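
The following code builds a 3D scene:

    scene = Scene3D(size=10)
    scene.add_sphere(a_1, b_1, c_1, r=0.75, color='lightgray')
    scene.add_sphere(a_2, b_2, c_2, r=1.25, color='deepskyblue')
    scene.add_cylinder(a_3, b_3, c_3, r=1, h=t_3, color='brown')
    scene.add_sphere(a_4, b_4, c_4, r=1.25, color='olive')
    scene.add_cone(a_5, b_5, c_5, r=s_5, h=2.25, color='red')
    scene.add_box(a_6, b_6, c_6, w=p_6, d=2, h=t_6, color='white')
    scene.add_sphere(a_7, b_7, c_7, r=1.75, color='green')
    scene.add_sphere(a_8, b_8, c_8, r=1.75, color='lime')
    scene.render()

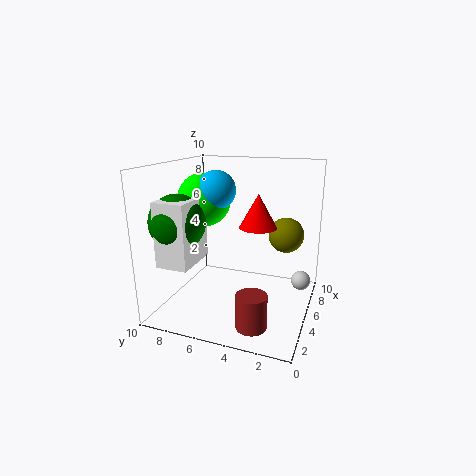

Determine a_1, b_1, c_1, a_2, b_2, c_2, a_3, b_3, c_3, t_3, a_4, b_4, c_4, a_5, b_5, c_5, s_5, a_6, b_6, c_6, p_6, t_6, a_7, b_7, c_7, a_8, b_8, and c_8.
a_1 = 8.5, b_1 = 1, c_1 = 0.75, a_2 = 3.75, b_2 = 6, c_2 = 8.5, a_3 = 2, b_3 = 3, c_3 = 0.25, t_3 = 2.25, a_4 = 6.75, b_4 = 2, c_4 = 5, a_5 = 4.75, b_5 = 3.5, c_5 = 6, s_5 = 1.25, a_6 = 0.25, b_6 = 6.5, c_6 = 4.25, p_6 = 3, t_6 = 4, a_7 = 1.75, b_7 = 7.75, c_7 = 6.75, a_8 = 4, b_8 = 7, c_8 = 7.75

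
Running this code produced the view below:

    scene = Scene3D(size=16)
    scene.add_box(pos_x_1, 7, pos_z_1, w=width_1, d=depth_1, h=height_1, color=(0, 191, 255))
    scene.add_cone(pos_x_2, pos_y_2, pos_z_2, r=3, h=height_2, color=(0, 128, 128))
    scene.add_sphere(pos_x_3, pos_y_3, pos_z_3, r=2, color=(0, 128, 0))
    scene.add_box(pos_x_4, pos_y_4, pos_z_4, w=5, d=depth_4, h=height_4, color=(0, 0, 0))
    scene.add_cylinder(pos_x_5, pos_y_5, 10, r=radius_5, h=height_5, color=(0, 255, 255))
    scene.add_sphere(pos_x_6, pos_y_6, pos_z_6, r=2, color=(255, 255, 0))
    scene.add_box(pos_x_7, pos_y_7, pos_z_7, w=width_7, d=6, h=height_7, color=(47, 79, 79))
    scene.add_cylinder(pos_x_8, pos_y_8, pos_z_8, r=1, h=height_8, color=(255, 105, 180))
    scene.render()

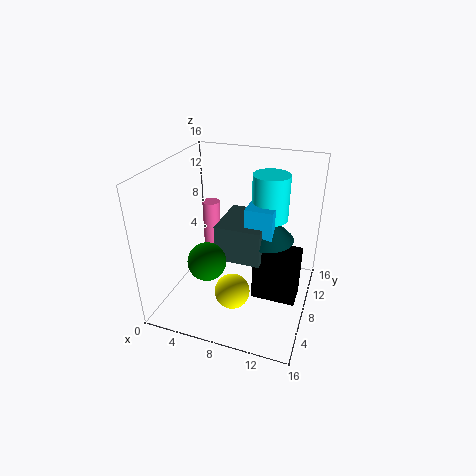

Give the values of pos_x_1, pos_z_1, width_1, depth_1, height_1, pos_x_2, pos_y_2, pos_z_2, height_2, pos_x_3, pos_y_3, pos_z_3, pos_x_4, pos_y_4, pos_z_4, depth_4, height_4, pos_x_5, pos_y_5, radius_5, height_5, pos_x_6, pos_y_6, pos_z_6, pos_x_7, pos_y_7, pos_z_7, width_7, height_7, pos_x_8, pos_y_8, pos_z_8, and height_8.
pos_x_1 = 9; pos_z_1 = 8; width_1 = 3; depth_1 = 5; height_1 = 4; pos_x_2 = 11; pos_y_2 = 9; pos_z_2 = 8; height_2 = 3; pos_x_3 = 6; pos_y_3 = 4; pos_z_3 = 7; pos_x_4 = 10; pos_y_4 = 7; pos_z_4 = 1; depth_4 = 3; height_4 = 6; pos_x_5 = 11; pos_y_5 = 10; radius_5 = 2; height_5 = 5; pos_x_6 = 8; pos_y_6 = 6; pos_z_6 = 2; pos_x_7 = 6; pos_y_7 = 6; pos_z_7 = 6; width_7 = 5; height_7 = 4; pos_x_8 = 4; pos_y_8 = 10; pos_z_8 = 4; height_8 = 7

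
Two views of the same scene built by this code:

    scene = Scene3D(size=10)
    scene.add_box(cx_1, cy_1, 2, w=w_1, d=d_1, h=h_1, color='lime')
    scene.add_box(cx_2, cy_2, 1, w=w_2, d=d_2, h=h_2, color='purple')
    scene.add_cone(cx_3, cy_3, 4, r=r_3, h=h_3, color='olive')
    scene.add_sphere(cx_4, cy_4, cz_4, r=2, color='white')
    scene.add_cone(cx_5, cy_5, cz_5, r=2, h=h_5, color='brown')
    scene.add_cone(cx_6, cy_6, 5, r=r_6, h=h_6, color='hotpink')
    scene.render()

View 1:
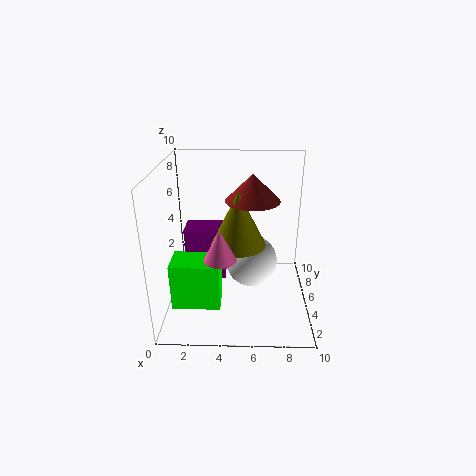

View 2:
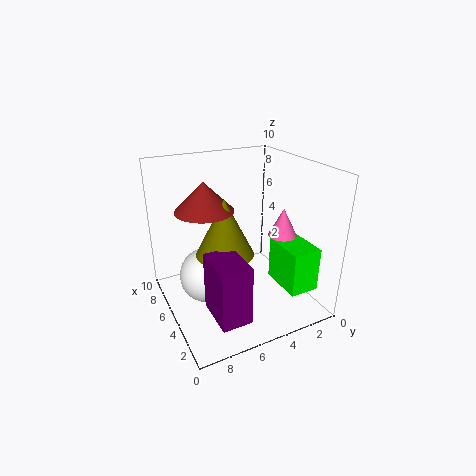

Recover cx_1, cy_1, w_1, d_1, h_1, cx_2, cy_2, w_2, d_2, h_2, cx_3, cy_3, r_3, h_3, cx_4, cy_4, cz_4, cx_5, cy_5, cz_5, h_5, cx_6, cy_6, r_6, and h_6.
cx_1 = 1; cy_1 = 1; w_1 = 3; d_1 = 2; h_1 = 3; cx_2 = 1; cy_2 = 6; w_2 = 3; d_2 = 2; h_2 = 4; cx_3 = 5; cy_3 = 6; r_3 = 2; h_3 = 4; cx_4 = 6; cy_4 = 7; cz_4 = 2; cx_5 = 6; cy_5 = 7; cz_5 = 7; h_5 = 2; cx_6 = 4; cy_6 = 2; r_6 = 1; h_6 = 2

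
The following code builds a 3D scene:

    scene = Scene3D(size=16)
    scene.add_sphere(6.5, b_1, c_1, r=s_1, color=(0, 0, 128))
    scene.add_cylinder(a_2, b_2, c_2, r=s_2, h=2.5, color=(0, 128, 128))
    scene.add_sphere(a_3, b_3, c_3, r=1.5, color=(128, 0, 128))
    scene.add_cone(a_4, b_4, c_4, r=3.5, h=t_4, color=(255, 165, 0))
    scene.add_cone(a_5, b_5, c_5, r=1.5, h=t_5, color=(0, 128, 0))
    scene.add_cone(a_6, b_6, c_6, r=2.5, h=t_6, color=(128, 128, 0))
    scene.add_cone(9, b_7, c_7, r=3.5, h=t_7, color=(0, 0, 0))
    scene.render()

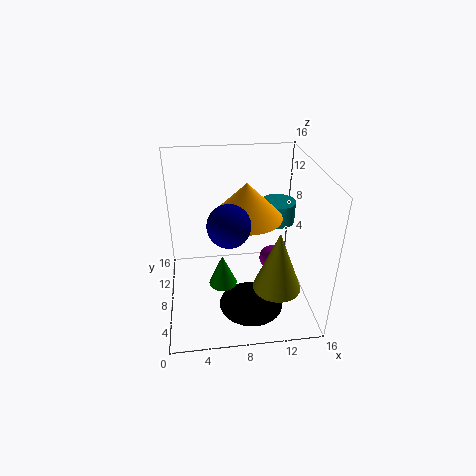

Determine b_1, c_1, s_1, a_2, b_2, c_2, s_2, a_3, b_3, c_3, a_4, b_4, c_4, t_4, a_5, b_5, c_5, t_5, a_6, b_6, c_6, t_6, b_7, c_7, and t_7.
b_1 = 3; c_1 = 12.5; s_1 = 2; a_2 = 13; b_2 = 10.5; c_2 = 8.5; s_2 = 2; a_3 = 12.5; b_3 = 10; c_3 = 3.5; a_4 = 8.5; b_4 = 5.5; c_4 = 12; t_4 = 3.5; a_5 = 6; b_5 = 5.5; c_5 = 4; t_5 = 3.5; a_6 = 11.5; b_6 = 3.5; c_6 = 4.5; t_6 = 6.5; b_7 = 4.5; c_7 = 1.5; t_7 = 3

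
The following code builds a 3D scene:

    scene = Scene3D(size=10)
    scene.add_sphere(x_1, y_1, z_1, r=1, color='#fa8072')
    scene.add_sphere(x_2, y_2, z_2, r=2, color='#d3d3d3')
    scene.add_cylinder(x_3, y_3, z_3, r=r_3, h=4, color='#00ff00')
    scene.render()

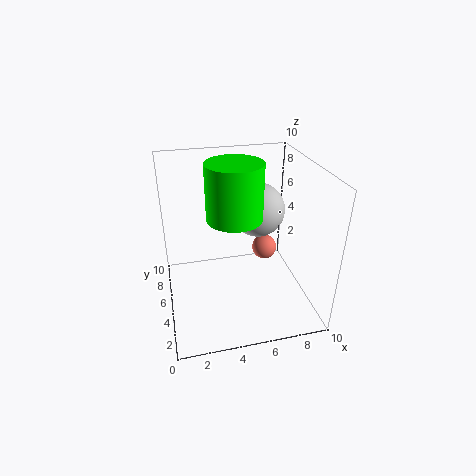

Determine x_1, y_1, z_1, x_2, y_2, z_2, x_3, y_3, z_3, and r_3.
x_1 = 8
y_1 = 8
z_1 = 2
x_2 = 7
y_2 = 7
z_2 = 6
x_3 = 5
y_3 = 6
z_3 = 6
r_3 = 2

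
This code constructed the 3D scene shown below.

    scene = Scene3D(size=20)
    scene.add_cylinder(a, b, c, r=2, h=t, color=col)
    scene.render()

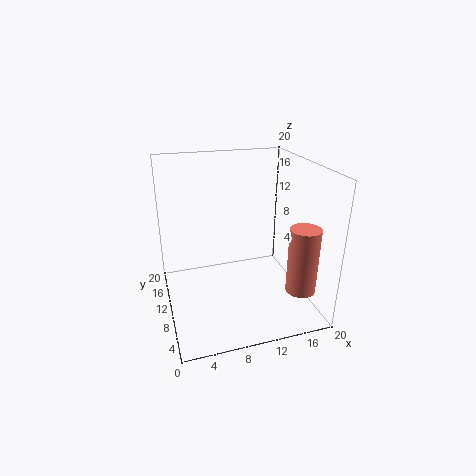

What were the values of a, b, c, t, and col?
a = 17, b = 4, c = 4, t = 9, col = 'salmon'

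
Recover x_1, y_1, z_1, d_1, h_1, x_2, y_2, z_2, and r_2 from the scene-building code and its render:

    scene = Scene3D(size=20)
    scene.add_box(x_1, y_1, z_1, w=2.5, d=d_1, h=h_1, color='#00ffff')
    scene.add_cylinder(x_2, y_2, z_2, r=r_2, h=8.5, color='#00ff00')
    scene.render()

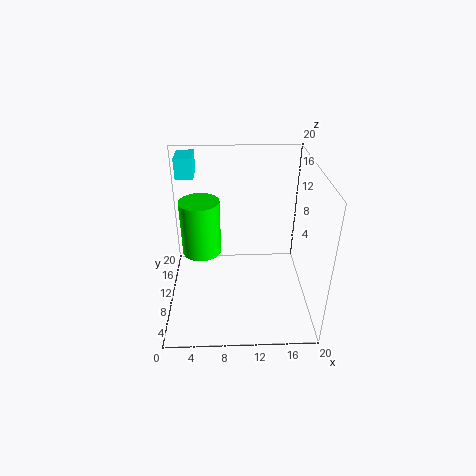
x_1 = 1.5, y_1 = 14, z_1 = 17, d_1 = 4, h_1 = 3, x_2 = 4.5, y_2 = 14.5, z_2 = 5, r_2 = 3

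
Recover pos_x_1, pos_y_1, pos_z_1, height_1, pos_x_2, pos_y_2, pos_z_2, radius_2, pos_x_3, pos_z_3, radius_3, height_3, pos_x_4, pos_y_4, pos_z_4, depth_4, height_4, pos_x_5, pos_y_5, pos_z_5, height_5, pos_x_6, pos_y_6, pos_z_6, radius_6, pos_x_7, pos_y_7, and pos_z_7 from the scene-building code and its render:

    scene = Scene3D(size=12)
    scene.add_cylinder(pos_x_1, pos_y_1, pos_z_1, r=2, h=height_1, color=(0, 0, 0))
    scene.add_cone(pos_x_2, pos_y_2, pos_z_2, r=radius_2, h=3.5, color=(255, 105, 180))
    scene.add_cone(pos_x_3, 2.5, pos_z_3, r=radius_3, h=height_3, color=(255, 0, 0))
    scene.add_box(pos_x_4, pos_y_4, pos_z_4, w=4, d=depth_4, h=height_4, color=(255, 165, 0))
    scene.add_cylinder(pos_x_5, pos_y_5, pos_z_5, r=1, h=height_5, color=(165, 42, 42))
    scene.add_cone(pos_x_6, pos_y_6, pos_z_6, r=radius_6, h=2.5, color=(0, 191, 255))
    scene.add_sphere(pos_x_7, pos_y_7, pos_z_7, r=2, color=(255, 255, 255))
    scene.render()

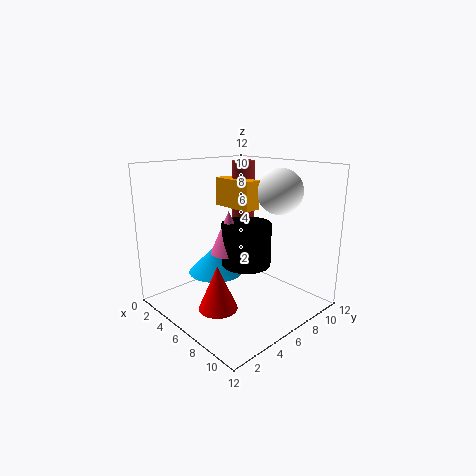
pos_x_1 = 7; pos_y_1 = 6; pos_z_1 = 4; height_1 = 3.5; pos_x_2 = 6; pos_y_2 = 5; pos_z_2 = 5; radius_2 = 1.5; pos_x_3 = 7.5; pos_z_3 = 1.5; radius_3 = 1.5; height_3 = 3.5; pos_x_4 = 2; pos_y_4 = 7; pos_z_4 = 8; depth_4 = 1.5; height_4 = 2.5; pos_x_5 = 4; pos_y_5 = 8.5; pos_z_5 = 6.5; height_5 = 5.5; pos_x_6 = 3; pos_y_6 = 6; pos_z_6 = 2; radius_6 = 2.5; pos_x_7 = 7; pos_y_7 = 10; pos_z_7 = 9.5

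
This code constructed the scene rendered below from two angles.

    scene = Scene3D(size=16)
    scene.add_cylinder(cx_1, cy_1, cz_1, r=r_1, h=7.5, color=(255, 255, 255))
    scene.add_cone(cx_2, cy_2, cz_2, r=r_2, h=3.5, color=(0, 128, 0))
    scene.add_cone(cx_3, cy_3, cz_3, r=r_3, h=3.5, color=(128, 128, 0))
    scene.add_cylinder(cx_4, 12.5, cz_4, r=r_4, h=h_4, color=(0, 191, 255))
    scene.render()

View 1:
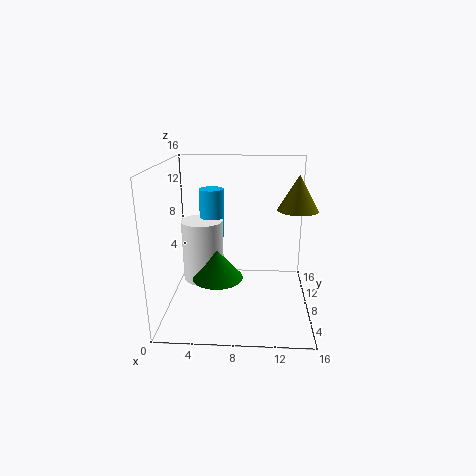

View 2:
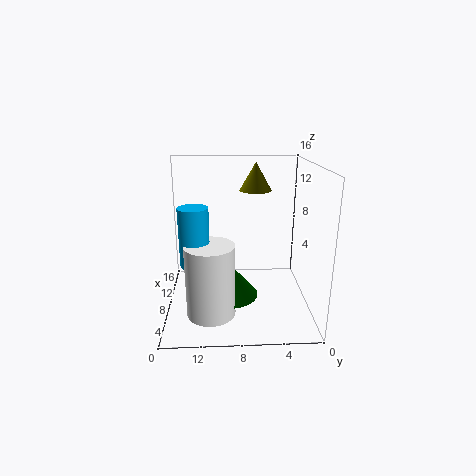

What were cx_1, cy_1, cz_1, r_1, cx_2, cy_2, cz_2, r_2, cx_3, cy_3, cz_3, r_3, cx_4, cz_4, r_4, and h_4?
cx_1 = 3.5; cy_1 = 11; cz_1 = 1.5; r_1 = 2.5; cx_2 = 5.5; cy_2 = 9; cz_2 = 2.5; r_2 = 3; cx_3 = 14; cy_3 = 5.5; cz_3 = 12; r_3 = 2; cx_4 = 4.5; cz_4 = 6.5; r_4 = 1.5; h_4 = 6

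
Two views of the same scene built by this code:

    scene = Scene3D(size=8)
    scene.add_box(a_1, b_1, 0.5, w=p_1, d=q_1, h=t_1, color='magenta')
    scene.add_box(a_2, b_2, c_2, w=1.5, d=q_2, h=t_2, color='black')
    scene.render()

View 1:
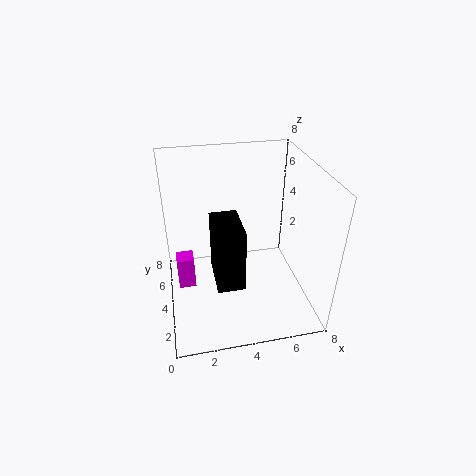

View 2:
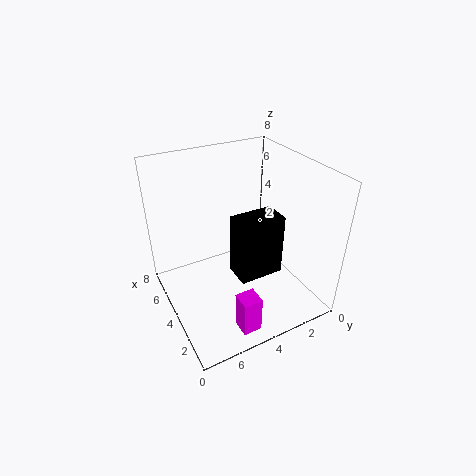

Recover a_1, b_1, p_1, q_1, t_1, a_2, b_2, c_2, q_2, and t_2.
a_1 = 0.5
b_1 = 4.5
p_1 = 1
q_1 = 1
t_1 = 2
a_2 = 2.5
b_2 = 2
c_2 = 2
q_2 = 2.5
t_2 = 3.5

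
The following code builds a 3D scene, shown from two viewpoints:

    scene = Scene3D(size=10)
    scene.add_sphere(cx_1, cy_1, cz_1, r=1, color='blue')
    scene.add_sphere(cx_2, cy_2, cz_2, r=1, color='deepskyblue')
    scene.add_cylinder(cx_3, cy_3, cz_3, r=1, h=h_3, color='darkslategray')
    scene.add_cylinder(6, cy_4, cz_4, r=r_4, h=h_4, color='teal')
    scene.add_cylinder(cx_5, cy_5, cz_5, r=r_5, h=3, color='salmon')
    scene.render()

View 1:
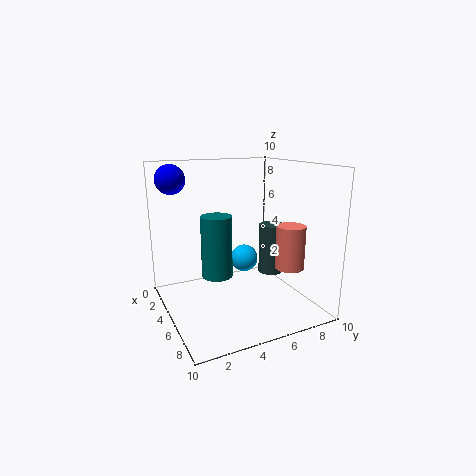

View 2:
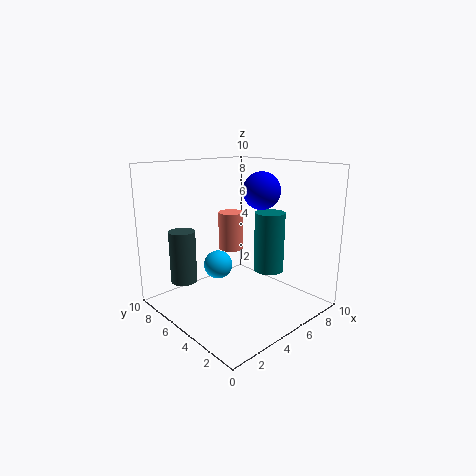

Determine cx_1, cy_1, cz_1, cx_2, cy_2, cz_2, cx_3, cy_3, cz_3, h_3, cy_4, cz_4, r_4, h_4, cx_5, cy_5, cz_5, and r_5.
cx_1 = 3
cy_1 = 1
cz_1 = 9
cx_2 = 4
cy_2 = 6
cz_2 = 3
cx_3 = 3
cy_3 = 9
cz_3 = 1
h_3 = 4
cy_4 = 3
cz_4 = 3
r_4 = 1
h_4 = 4
cx_5 = 7
cy_5 = 8
cz_5 = 3
r_5 = 1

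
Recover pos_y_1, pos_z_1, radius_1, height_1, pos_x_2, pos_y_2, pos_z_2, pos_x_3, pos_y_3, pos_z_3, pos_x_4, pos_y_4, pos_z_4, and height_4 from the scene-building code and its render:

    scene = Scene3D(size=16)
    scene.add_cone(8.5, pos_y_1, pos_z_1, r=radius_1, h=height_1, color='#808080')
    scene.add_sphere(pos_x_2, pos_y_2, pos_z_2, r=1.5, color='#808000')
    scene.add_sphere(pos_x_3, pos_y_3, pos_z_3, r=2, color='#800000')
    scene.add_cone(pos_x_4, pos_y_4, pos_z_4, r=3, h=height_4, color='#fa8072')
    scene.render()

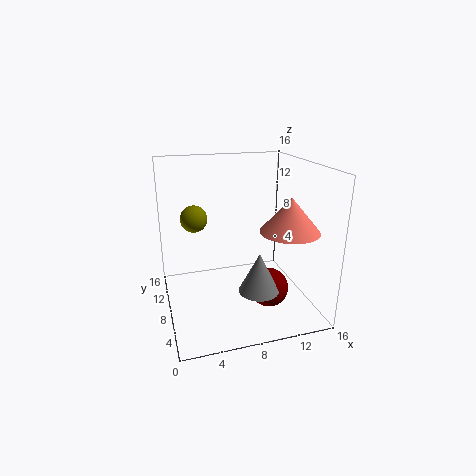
pos_y_1 = 2.5; pos_z_1 = 4.5; radius_1 = 2; height_1 = 4; pos_x_2 = 3.5; pos_y_2 = 10; pos_z_2 = 10; pos_x_3 = 10; pos_y_3 = 3.5; pos_z_3 = 4; pos_x_4 = 12; pos_y_4 = 3.5; pos_z_4 = 10; height_4 = 3.5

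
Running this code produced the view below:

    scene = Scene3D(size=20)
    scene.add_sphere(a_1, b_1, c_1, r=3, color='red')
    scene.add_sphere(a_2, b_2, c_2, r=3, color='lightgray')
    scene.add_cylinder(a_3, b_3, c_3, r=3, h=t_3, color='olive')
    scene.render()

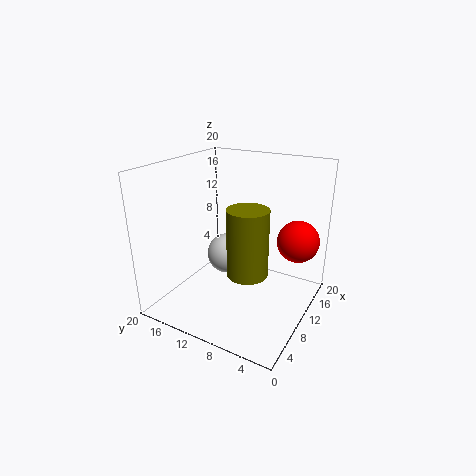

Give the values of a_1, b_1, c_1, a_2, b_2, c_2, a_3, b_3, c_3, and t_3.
a_1 = 15; b_1 = 3; c_1 = 9; a_2 = 12; b_2 = 13; c_2 = 6; a_3 = 11; b_3 = 9; c_3 = 4; t_3 = 10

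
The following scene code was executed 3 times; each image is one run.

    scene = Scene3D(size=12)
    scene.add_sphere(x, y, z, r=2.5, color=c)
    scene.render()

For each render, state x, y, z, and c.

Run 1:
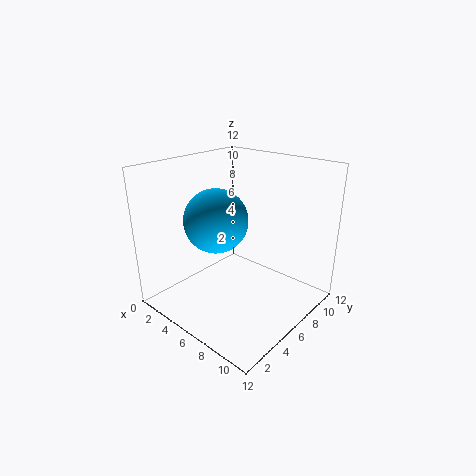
x = 5.5; y = 4; z = 8; c = 'deepskyblue'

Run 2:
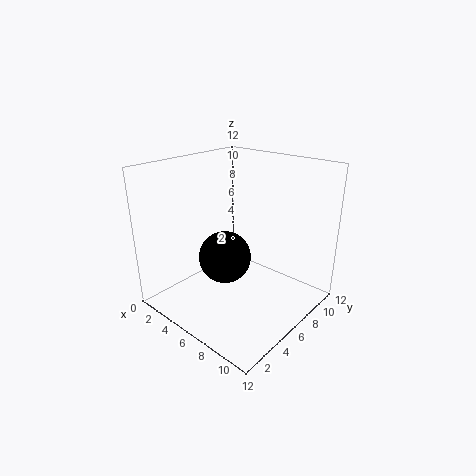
x = 3; y = 7.5; z = 2.5; c = 'black'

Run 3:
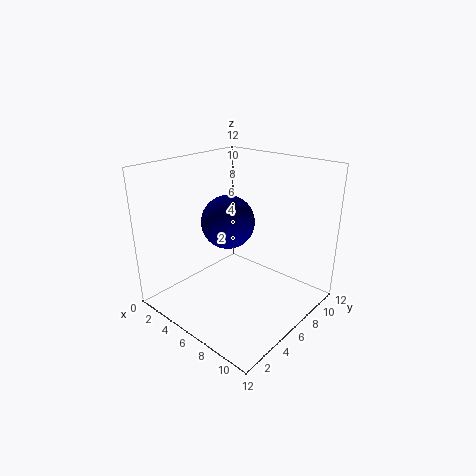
x = 3; y = 8; z = 6; c = 'navy'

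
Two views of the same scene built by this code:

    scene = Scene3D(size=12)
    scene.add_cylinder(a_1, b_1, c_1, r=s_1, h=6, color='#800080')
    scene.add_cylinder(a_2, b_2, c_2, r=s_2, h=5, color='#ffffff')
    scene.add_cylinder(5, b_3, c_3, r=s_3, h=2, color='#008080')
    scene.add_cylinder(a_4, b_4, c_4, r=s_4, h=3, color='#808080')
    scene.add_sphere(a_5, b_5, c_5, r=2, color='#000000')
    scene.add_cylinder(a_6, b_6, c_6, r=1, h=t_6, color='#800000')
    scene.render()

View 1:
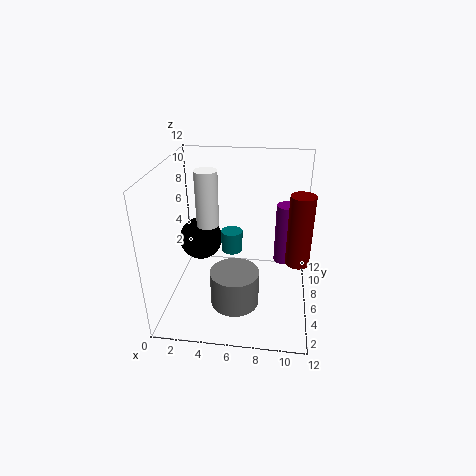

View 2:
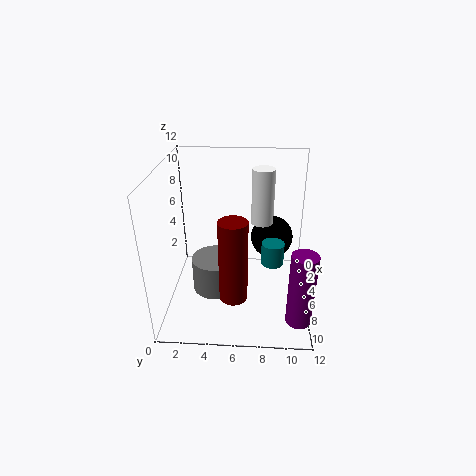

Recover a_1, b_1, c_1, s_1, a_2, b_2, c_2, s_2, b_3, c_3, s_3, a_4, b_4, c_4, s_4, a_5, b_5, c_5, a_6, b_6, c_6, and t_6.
a_1 = 10
b_1 = 11
c_1 = 1
s_1 = 1
a_2 = 3
b_2 = 8
c_2 = 6
s_2 = 1
b_3 = 9
c_3 = 3
s_3 = 1
a_4 = 6
b_4 = 4
c_4 = 1
s_4 = 2
a_5 = 2
b_5 = 9
c_5 = 4
a_6 = 11
b_6 = 6
c_6 = 4
t_6 = 6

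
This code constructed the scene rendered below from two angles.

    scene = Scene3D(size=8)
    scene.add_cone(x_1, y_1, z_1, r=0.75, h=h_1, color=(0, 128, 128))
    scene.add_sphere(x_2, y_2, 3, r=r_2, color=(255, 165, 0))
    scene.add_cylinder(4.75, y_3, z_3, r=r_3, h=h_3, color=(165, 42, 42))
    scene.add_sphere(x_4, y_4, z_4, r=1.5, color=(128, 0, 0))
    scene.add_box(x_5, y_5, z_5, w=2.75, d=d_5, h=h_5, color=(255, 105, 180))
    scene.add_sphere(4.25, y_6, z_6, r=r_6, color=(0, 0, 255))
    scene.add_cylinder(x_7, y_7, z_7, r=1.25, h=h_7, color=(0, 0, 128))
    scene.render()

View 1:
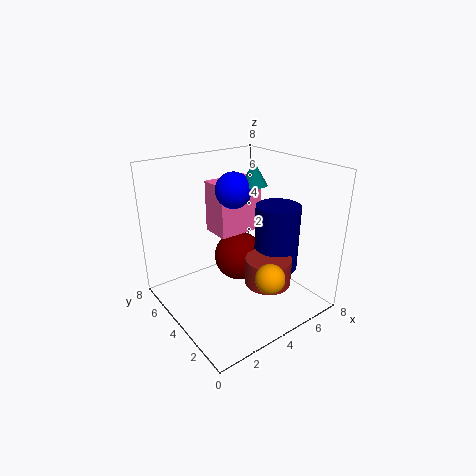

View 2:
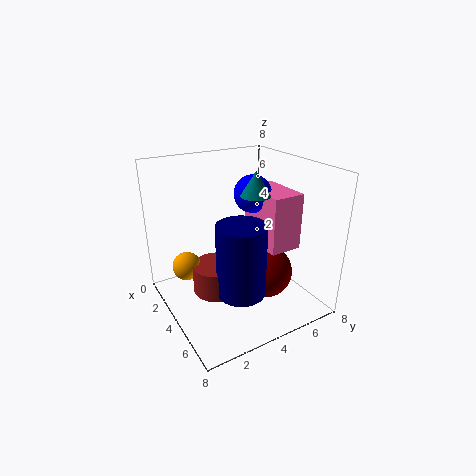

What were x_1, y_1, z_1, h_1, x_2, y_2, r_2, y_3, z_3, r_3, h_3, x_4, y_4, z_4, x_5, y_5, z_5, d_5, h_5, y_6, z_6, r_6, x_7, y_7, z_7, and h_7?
x_1 = 5.25; y_1 = 4.25; z_1 = 6.75; h_1 = 1.25; x_2 = 3.75; y_2 = 1; r_2 = 0.75; y_3 = 2.25; z_3 = 1.75; r_3 = 1.25; h_3 = 1.5; x_4 = 5; y_4 = 5.25; z_4 = 2; x_5 = 3.5; y_5 = 4.75; z_5 = 3.75; d_5 = 1.75; h_5 = 3; y_6 = 4.75; z_6 = 6.5; r_6 = 1; x_7 = 6; y_7 = 3; z_7 = 2; h_7 = 3.75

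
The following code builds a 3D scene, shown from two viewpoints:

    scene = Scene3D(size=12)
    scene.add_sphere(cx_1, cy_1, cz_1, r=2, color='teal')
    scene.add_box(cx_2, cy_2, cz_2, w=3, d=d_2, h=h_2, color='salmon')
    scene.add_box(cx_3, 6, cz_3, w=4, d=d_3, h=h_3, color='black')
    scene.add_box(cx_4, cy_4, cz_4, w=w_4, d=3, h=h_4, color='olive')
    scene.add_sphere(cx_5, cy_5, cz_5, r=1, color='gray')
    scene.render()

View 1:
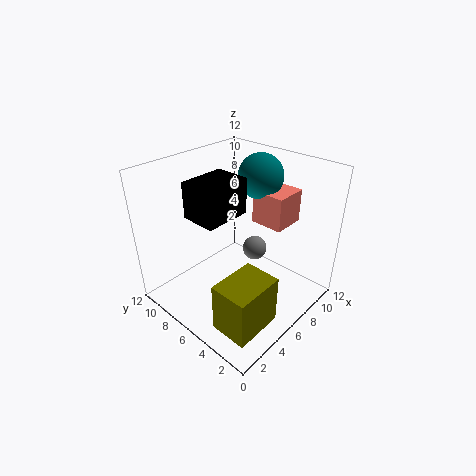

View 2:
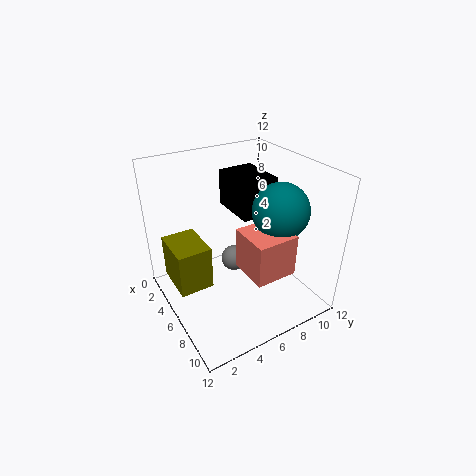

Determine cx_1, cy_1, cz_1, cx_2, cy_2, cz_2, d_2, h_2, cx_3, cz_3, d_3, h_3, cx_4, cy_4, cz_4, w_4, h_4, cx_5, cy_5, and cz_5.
cx_1 = 10
cy_1 = 7
cz_1 = 10
cx_2 = 9
cy_2 = 4
cz_2 = 6
d_2 = 3
h_2 = 3
cx_3 = 3
cz_3 = 8
d_3 = 3
h_3 = 3
cx_4 = 1
cy_4 = 1
cz_4 = 1
w_4 = 4
h_4 = 4
cx_5 = 7
cy_5 = 5
cz_5 = 5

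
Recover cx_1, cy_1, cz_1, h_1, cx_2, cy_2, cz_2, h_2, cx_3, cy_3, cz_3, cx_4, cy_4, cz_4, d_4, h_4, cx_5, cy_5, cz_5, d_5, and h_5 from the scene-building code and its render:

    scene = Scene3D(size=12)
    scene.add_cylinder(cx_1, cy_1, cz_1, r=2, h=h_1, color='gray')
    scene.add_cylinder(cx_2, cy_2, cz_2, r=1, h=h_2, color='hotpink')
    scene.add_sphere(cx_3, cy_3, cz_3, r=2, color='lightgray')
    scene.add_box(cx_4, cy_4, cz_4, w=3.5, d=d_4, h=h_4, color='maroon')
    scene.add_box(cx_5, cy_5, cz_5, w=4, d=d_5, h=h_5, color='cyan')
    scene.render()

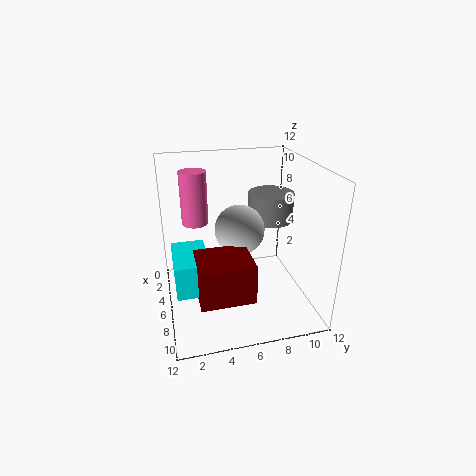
cx_1 = 4, cy_1 = 9.5, cz_1 = 6.5, h_1 = 2.5, cx_2 = 6.5, cy_2 = 2.5, cz_2 = 8, h_2 = 4, cx_3 = 6.5, cy_3 = 6, cz_3 = 7, cx_4 = 8, cy_4 = 2, cz_4 = 3.5, d_4 = 4, h_4 = 3, cx_5 = 6.5, cy_5 = 0.5, cz_5 = 4, d_5 = 2.5, h_5 = 2.5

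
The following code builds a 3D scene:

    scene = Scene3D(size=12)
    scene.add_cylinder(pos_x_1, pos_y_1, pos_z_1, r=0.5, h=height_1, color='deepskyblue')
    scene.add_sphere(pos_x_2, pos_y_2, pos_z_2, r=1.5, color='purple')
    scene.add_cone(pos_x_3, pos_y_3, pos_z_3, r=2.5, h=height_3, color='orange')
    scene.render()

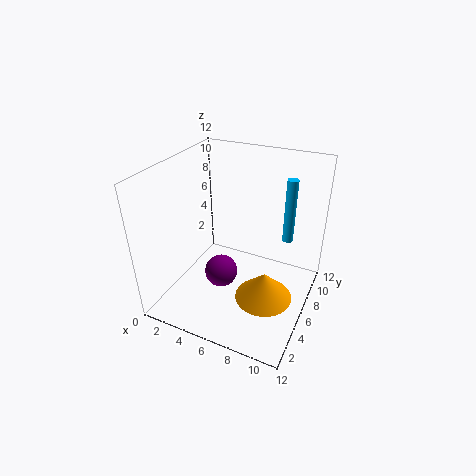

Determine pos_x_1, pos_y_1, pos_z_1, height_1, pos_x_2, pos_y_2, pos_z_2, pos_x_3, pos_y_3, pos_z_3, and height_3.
pos_x_1 = 9; pos_y_1 = 10.5; pos_z_1 = 4; height_1 = 6; pos_x_2 = 4; pos_y_2 = 6.5; pos_z_2 = 1.5; pos_x_3 = 8.5; pos_y_3 = 6; pos_z_3 = 0.5; height_3 = 2.5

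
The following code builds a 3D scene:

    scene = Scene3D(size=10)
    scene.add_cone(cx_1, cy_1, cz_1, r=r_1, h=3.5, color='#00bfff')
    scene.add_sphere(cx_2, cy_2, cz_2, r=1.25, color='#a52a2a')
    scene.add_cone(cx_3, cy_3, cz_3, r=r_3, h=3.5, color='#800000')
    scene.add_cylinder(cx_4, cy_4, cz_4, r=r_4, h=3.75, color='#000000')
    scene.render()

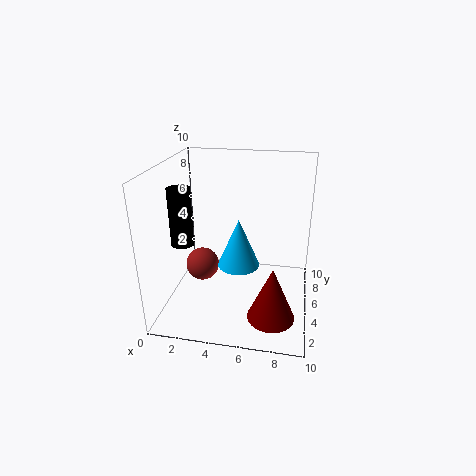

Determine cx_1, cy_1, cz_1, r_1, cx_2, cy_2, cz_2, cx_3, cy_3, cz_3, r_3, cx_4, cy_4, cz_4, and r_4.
cx_1 = 5, cy_1 = 5.25, cz_1 = 2.75, r_1 = 1.5, cx_2 = 2, cy_2 = 6, cz_2 = 2, cx_3 = 7.75, cy_3 = 1.75, cz_3 = 1.25, r_3 = 1.5, cx_4 = 1.75, cy_4 = 3, cz_4 = 5.25, r_4 = 0.75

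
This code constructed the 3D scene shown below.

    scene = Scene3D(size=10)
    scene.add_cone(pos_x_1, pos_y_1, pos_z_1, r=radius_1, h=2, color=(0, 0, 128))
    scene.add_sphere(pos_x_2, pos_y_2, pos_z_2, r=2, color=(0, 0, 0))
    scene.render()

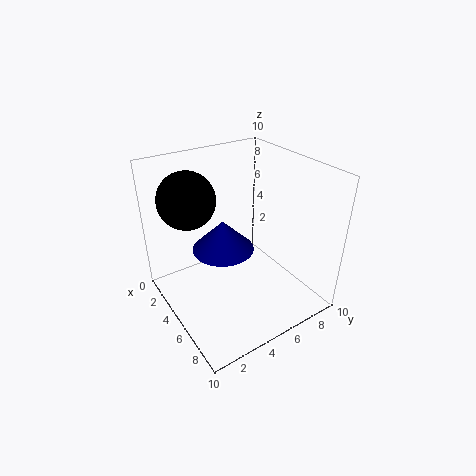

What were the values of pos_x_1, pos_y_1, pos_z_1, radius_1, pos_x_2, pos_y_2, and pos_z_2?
pos_x_1 = 5.5
pos_y_1 = 3.5
pos_z_1 = 5
radius_1 = 2
pos_x_2 = 2.5
pos_y_2 = 2.5
pos_z_2 = 7.5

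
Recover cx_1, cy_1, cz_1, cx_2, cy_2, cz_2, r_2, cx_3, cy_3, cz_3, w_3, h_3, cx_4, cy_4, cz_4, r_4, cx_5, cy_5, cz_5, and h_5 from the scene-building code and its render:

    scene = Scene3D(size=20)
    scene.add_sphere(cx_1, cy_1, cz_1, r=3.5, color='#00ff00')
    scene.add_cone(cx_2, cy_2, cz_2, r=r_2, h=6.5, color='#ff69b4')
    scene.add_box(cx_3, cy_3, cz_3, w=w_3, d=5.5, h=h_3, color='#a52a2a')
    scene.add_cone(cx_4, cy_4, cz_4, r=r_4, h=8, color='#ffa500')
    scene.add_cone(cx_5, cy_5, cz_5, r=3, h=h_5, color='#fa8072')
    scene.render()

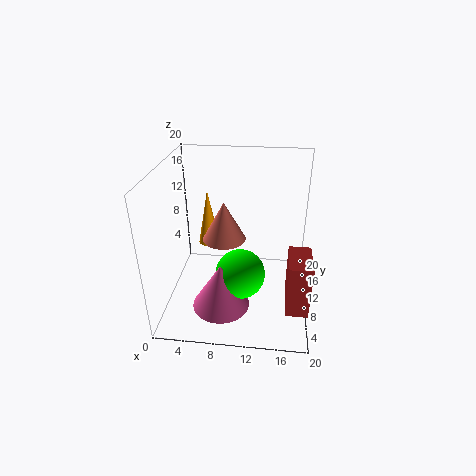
cx_1 = 10.5; cy_1 = 8.5; cz_1 = 5; cx_2 = 8; cy_2 = 6.5; cz_2 = 1; r_2 = 4; cx_3 = 17; cy_3 = 4; cz_3 = 2; w_3 = 3; h_3 = 7.5; cx_4 = 5.5; cy_4 = 12; cz_4 = 8; r_4 = 1.5; cx_5 = 8; cy_5 = 10.5; cz_5 = 9.5; h_5 = 5.5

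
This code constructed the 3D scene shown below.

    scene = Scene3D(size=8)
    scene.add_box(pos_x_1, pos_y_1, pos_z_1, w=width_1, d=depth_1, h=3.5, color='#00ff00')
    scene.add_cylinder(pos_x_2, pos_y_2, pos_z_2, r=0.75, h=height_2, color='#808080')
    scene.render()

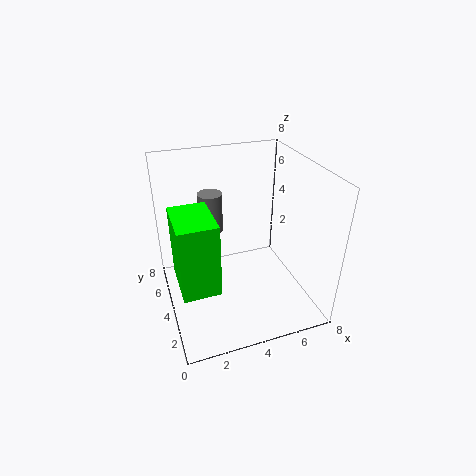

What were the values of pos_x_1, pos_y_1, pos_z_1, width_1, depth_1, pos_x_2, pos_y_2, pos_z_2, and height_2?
pos_x_1 = 0.25; pos_y_1 = 0.5; pos_z_1 = 3.5; width_1 = 1.75; depth_1 = 2.5; pos_x_2 = 3.25; pos_y_2 = 7; pos_z_2 = 3; height_2 = 2.5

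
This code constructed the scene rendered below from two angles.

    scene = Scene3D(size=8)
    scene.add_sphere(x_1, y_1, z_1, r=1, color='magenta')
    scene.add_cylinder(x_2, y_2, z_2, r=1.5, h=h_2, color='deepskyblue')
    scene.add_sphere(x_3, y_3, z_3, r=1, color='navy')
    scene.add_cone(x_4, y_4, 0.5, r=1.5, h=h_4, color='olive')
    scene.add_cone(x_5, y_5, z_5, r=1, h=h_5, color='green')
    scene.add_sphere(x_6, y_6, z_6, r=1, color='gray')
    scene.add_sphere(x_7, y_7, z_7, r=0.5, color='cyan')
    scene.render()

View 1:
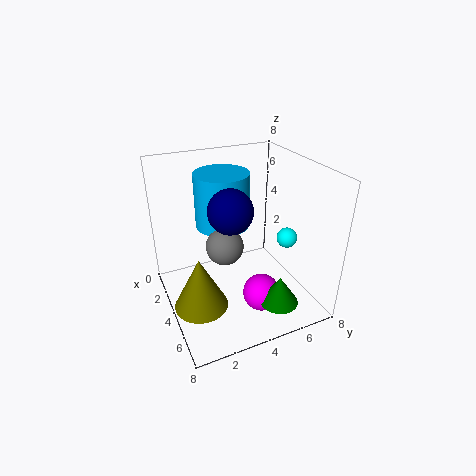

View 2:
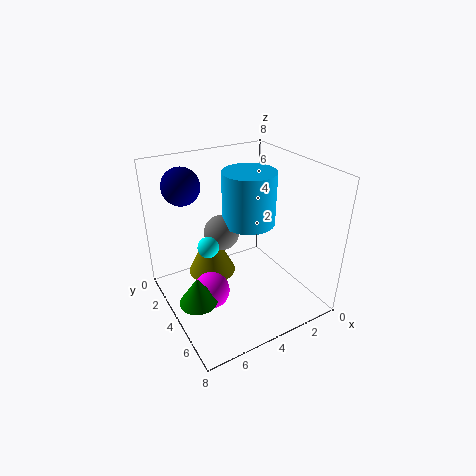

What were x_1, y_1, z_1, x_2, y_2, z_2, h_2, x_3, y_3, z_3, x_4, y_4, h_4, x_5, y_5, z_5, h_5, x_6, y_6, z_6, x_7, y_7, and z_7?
x_1 = 6
y_1 = 4.5
z_1 = 1.5
x_2 = 3
y_2 = 3.5
z_2 = 4.5
h_2 = 3
x_3 = 6.5
y_3 = 2.5
z_3 = 7
x_4 = 4.5
y_4 = 1.5
h_4 = 3
x_5 = 7
y_5 = 5
z_5 = 1.5
h_5 = 1.5
x_6 = 4.5
y_6 = 3
z_6 = 4
x_7 = 6.5
y_7 = 5.5
z_7 = 5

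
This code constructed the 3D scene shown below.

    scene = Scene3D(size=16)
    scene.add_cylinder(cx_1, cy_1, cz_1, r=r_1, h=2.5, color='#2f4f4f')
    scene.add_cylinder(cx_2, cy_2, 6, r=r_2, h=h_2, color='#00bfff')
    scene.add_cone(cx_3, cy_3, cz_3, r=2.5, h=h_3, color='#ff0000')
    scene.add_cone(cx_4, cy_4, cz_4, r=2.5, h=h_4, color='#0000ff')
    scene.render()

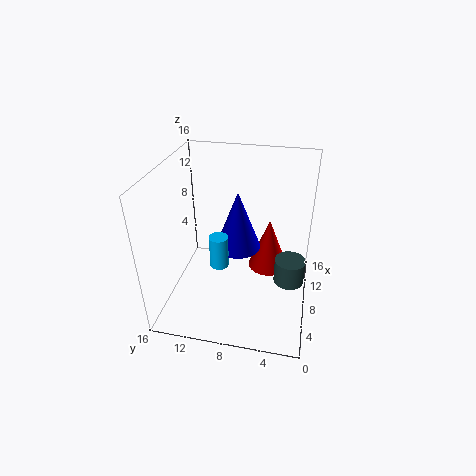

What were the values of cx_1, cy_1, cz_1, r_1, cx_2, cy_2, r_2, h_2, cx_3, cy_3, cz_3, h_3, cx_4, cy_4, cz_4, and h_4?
cx_1 = 4.5; cy_1 = 2; cz_1 = 6; r_1 = 1.5; cx_2 = 5.5; cy_2 = 9.5; r_2 = 1; h_2 = 3.5; cx_3 = 12.5; cy_3 = 5; cz_3 = 1.5; h_3 = 6.5; cx_4 = 8; cy_4 = 8; cz_4 = 7; h_4 = 6.5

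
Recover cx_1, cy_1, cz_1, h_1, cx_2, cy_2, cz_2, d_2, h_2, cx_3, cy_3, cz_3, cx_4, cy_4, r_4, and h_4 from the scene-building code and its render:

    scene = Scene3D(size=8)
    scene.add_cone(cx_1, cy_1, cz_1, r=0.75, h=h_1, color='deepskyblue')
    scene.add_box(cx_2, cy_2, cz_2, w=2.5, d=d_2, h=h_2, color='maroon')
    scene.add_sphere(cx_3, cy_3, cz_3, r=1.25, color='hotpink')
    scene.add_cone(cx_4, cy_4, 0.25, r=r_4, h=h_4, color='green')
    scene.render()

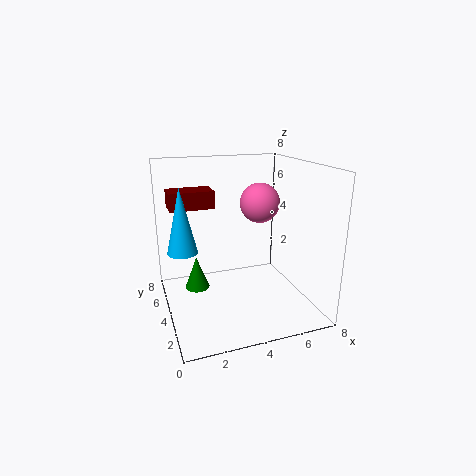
cx_1 = 0.75
cy_1 = 3
cz_1 = 4
h_1 = 3.25
cx_2 = 0.5
cy_2 = 5
cz_2 = 5.5
d_2 = 1.5
h_2 = 1
cx_3 = 6.25
cy_3 = 6.25
cz_3 = 5.25
cx_4 = 2
cy_4 = 6
r_4 = 0.75
h_4 = 2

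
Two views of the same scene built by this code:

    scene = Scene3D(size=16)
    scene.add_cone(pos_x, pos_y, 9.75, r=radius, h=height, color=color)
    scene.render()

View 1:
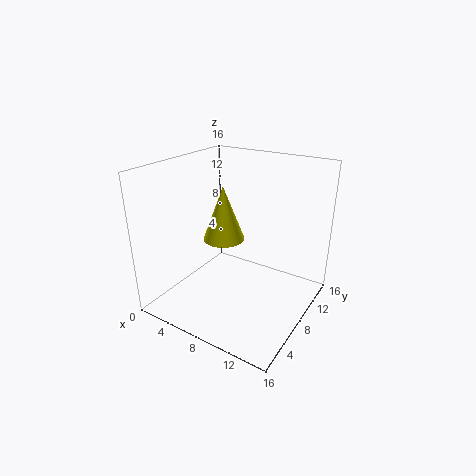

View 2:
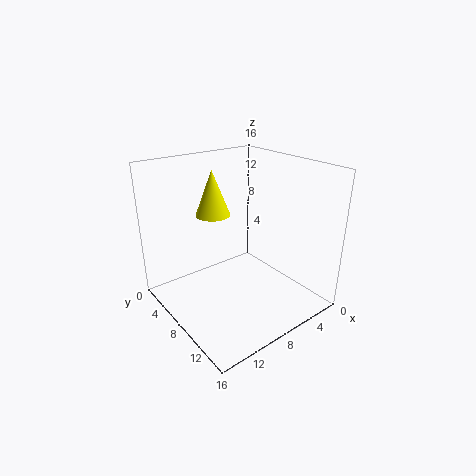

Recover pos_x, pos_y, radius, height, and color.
pos_x = 8.75
pos_y = 4.25
radius = 2
height = 5.25
color = 'yellow'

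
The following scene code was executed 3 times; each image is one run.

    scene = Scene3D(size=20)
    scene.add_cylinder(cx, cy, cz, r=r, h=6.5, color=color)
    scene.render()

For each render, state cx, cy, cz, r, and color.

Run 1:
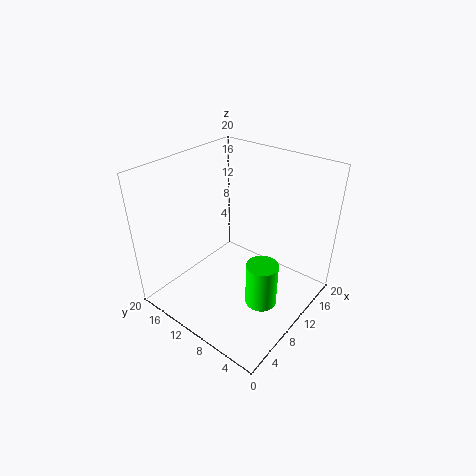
cx = 10, cy = 5.75, cz = 0.75, r = 2.25, color = 'lime'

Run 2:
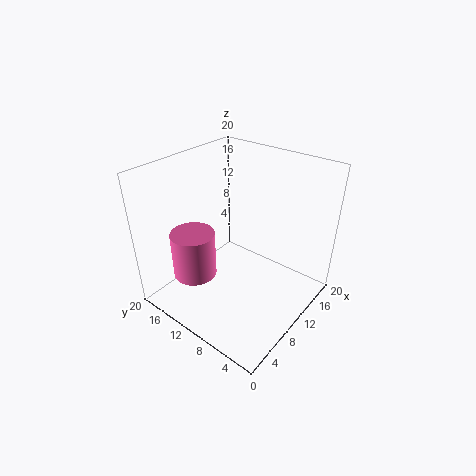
cx = 5.25, cy = 14, cz = 5, r = 3, color = 'hotpink'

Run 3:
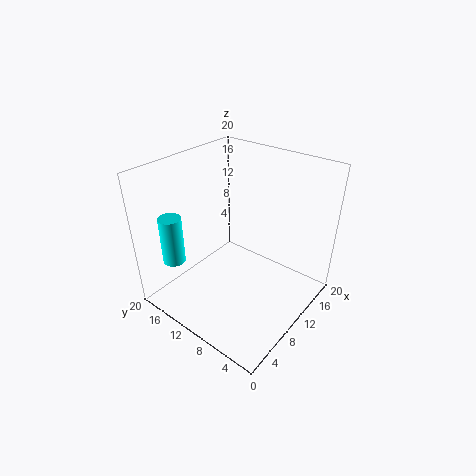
cx = 3, cy = 15.5, cz = 7.75, r = 1.5, color = 'cyan'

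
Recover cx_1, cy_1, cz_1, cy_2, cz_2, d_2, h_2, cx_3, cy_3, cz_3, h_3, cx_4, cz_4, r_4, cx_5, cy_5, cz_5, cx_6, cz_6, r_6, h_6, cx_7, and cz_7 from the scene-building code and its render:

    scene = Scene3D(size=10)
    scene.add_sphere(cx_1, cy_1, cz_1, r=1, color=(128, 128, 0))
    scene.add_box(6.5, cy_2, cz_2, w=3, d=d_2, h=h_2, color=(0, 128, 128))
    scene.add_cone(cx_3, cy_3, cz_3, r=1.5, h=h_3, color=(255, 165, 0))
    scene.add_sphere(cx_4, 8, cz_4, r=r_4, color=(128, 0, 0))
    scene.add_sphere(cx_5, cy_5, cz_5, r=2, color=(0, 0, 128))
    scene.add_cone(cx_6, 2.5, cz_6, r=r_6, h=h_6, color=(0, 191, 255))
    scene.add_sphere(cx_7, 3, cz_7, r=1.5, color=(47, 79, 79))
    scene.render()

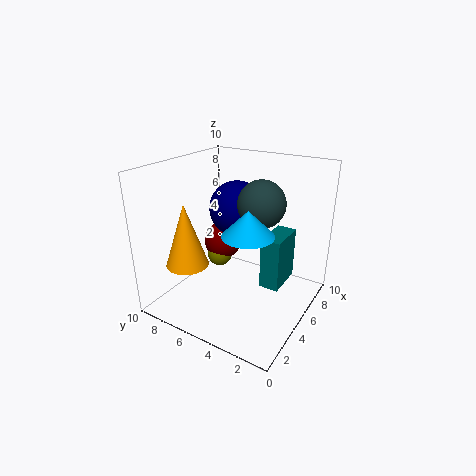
cx_1 = 7
cy_1 = 8
cz_1 = 2
cy_2 = 2.5
cz_2 = 0.5
d_2 = 1.5
h_2 = 4
cx_3 = 3
cy_3 = 8
cz_3 = 3
h_3 = 4.5
cx_4 = 7.5
cz_4 = 3
r_4 = 1.5
cx_5 = 6.5
cy_5 = 6
cz_5 = 6.5
cx_6 = 2
cz_6 = 7
r_6 = 1.5
h_6 = 1.5
cx_7 = 4.5
cz_7 = 8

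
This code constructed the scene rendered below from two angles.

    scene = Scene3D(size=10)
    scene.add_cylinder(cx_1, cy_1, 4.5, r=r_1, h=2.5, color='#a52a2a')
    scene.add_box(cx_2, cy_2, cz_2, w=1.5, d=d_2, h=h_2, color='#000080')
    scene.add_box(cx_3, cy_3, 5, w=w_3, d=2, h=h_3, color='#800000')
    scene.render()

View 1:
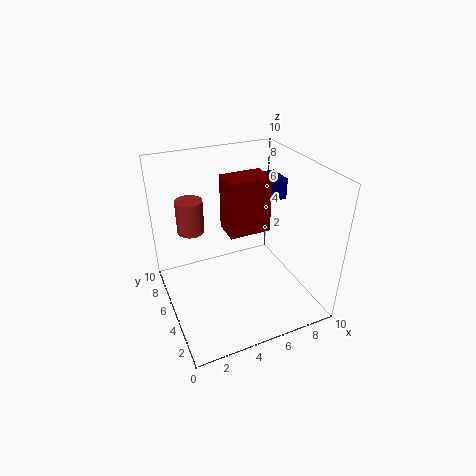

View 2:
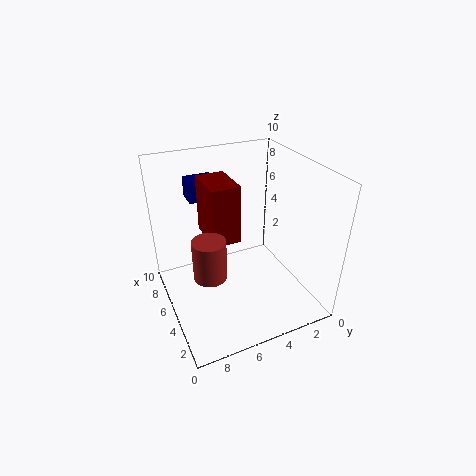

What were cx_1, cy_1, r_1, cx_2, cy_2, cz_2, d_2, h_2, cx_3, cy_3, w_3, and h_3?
cx_1 = 2.5
cy_1 = 8
r_1 = 1
cx_2 = 7.5
cy_2 = 5.5
cz_2 = 7
d_2 = 2
h_2 = 1.5
cx_3 = 4.5
cy_3 = 5
w_3 = 3
h_3 = 4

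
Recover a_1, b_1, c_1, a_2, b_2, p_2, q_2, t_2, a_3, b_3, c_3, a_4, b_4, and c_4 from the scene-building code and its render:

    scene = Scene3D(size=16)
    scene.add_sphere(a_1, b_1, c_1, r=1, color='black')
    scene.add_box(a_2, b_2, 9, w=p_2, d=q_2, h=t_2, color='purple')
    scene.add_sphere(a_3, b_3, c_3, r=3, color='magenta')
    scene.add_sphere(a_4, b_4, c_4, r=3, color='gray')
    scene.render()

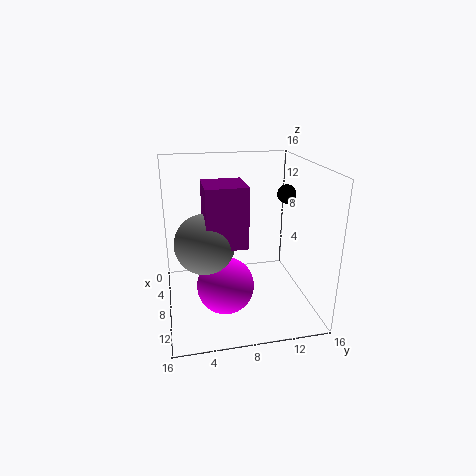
a_1 = 9; b_1 = 13; c_1 = 13; a_2 = 9; b_2 = 4; p_2 = 4; q_2 = 4; t_2 = 6; a_3 = 11; b_3 = 6; c_3 = 4; a_4 = 11; b_4 = 4; c_4 = 9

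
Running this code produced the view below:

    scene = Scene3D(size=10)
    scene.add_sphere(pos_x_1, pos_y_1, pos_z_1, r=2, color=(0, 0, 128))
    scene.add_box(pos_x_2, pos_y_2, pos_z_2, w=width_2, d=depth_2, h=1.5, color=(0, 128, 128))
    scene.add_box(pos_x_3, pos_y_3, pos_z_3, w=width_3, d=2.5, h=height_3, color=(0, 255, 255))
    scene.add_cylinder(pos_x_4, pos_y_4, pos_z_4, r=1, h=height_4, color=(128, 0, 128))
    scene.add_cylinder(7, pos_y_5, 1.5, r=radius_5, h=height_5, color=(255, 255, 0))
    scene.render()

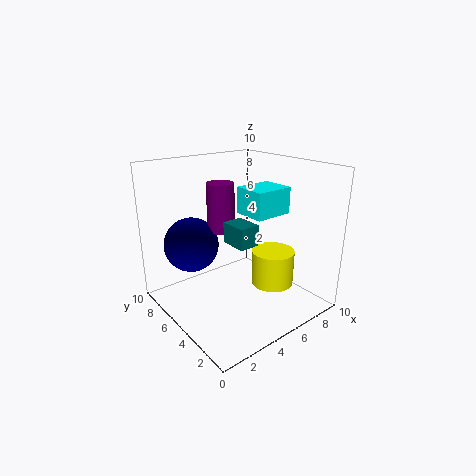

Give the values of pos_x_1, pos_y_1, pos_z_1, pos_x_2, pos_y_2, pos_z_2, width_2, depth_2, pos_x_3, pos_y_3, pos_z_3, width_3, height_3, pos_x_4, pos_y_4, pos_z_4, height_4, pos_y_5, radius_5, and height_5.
pos_x_1 = 3; pos_y_1 = 8; pos_z_1 = 4; pos_x_2 = 4.5; pos_y_2 = 4; pos_z_2 = 4.5; width_2 = 1.5; depth_2 = 2; pos_x_3 = 6.5; pos_y_3 = 4.5; pos_z_3 = 6; width_3 = 3; height_3 = 2; pos_x_4 = 5; pos_y_4 = 7; pos_z_4 = 5; height_4 = 3.5; pos_y_5 = 3.5; radius_5 = 1.5; height_5 = 2.5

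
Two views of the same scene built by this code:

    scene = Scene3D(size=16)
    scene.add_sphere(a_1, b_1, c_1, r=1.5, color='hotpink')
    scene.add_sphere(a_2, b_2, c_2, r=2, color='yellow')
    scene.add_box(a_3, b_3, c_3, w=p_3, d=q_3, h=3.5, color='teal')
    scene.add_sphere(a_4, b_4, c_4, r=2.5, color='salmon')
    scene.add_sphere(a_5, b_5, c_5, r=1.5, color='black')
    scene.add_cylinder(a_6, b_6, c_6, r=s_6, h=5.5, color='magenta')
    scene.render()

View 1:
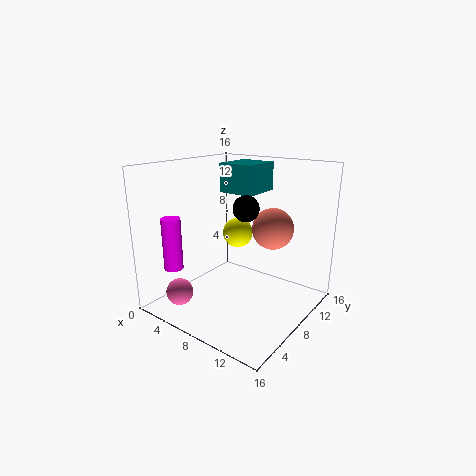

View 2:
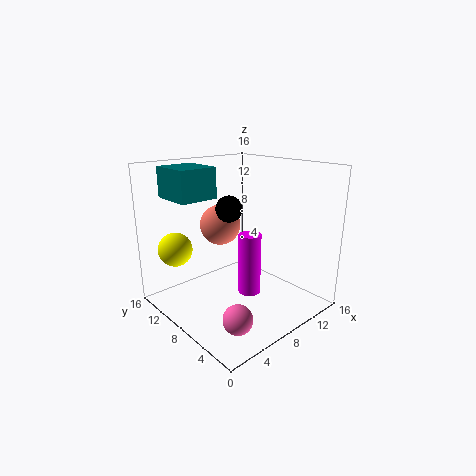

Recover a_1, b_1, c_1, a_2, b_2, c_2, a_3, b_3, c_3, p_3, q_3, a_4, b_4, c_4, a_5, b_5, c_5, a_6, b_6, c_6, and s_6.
a_1 = 3.5; b_1 = 3; c_1 = 2; a_2 = 3.5; b_2 = 14; c_2 = 6; a_3 = 3; b_3 = 11; c_3 = 12; p_3 = 4.5; q_3 = 5; a_4 = 9.5; b_4 = 13; c_4 = 8; a_5 = 8; b_5 = 9.5; c_5 = 11; a_6 = 4; b_6 = 2; c_6 = 5.5; s_6 = 1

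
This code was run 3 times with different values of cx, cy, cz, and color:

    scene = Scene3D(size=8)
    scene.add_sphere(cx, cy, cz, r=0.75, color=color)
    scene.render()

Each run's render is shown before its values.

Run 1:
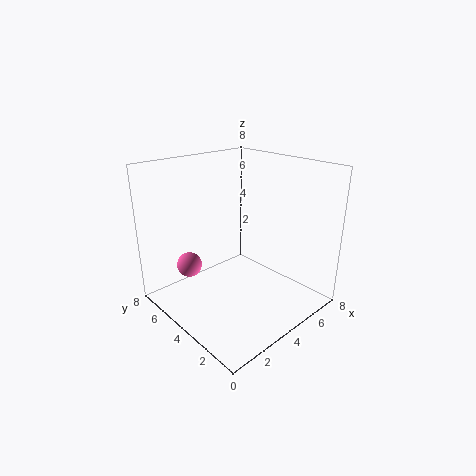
cx = 2.5, cy = 6.75, cz = 1.75, color = 'hotpink'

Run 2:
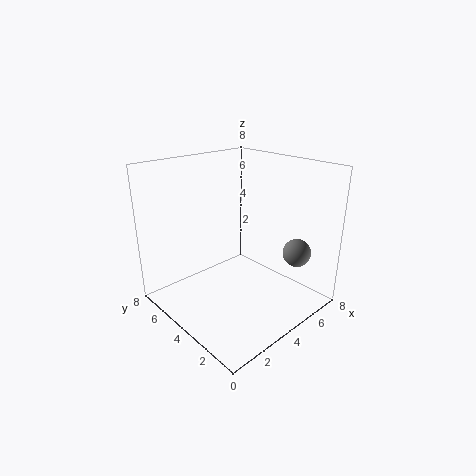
cx = 5.75, cy = 1.25, cz = 3.5, color = 'gray'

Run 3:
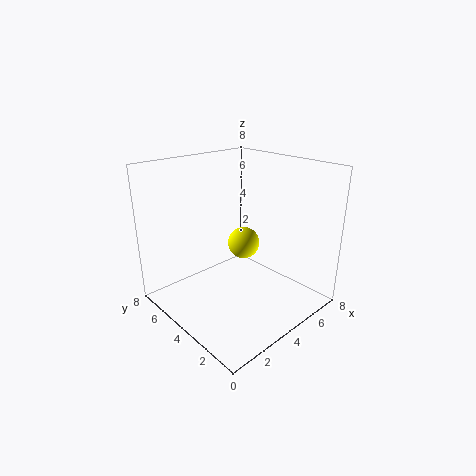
cx = 2.75, cy = 2.25, cz = 4.75, color = 'yellow'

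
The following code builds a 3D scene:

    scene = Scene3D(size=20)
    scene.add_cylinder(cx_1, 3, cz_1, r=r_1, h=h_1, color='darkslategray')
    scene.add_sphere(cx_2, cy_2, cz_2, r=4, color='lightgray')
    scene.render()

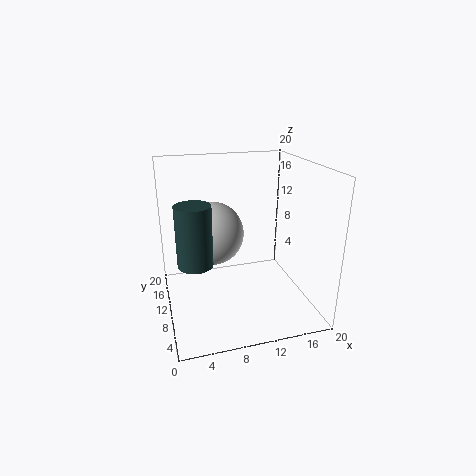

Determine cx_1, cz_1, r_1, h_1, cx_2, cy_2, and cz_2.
cx_1 = 3; cz_1 = 10.5; r_1 = 2; h_1 = 7; cx_2 = 6; cy_2 = 8; cz_2 = 12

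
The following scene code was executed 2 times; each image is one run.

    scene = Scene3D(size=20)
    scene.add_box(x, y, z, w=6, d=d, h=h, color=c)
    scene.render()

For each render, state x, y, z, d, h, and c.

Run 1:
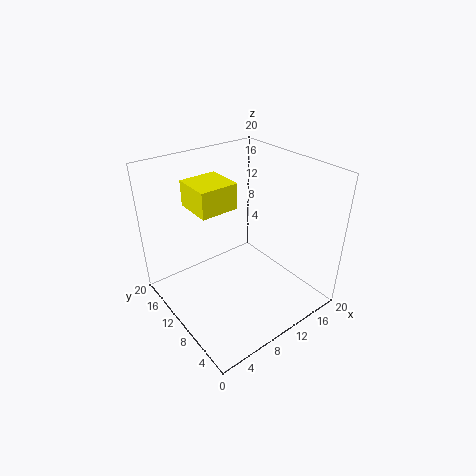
x = 7, y = 14, z = 12, d = 6, h = 4, c = 'yellow'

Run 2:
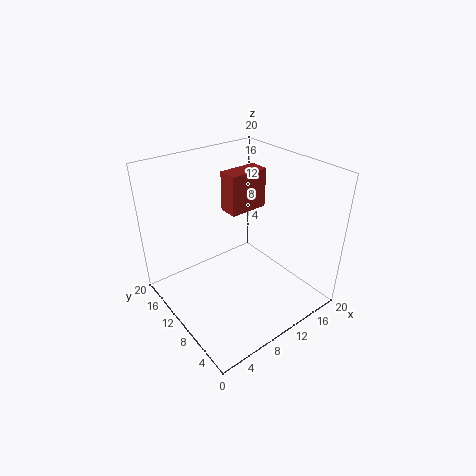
x = 11.5, y = 13, z = 11.5, d = 3, h = 6, c = 'brown'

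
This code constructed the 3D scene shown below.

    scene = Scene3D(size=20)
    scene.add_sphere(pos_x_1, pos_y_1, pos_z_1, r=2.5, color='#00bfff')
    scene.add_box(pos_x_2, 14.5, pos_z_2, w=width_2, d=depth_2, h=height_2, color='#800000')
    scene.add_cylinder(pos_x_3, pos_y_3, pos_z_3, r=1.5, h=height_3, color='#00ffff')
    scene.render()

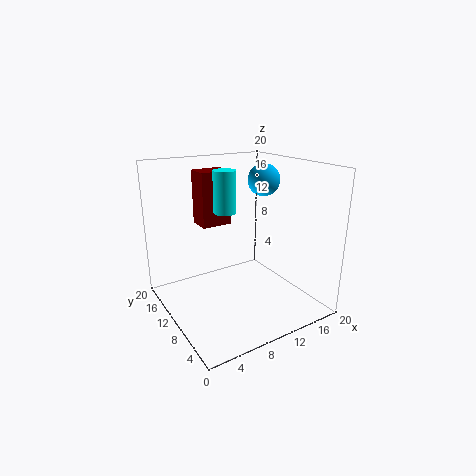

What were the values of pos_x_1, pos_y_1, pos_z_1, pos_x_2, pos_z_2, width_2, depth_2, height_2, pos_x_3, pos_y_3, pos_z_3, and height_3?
pos_x_1 = 17.5; pos_y_1 = 14.5; pos_z_1 = 16.5; pos_x_2 = 7; pos_z_2 = 10.5; width_2 = 4.5; depth_2 = 3.5; height_2 = 8; pos_x_3 = 8; pos_y_3 = 10; pos_z_3 = 14; height_3 = 5.5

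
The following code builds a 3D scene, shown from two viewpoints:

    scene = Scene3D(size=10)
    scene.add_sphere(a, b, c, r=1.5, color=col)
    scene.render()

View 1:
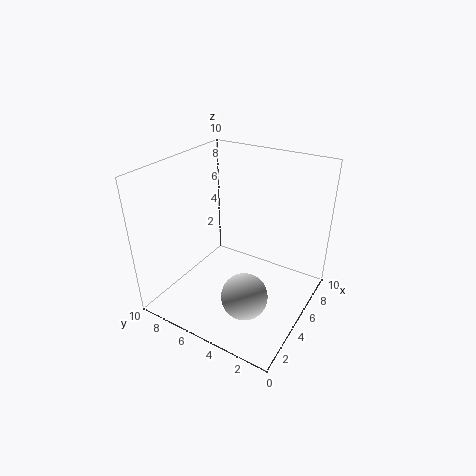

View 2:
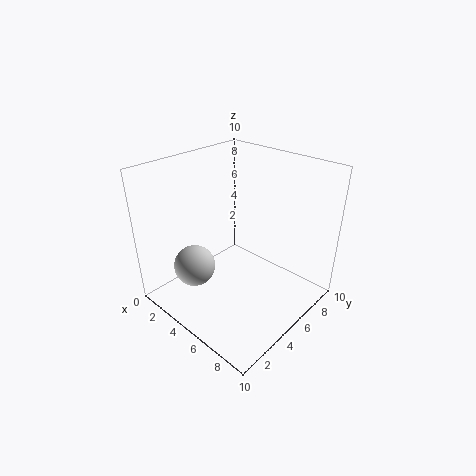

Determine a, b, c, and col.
a = 2.5; b = 3; c = 2.5; col = 'lightgray'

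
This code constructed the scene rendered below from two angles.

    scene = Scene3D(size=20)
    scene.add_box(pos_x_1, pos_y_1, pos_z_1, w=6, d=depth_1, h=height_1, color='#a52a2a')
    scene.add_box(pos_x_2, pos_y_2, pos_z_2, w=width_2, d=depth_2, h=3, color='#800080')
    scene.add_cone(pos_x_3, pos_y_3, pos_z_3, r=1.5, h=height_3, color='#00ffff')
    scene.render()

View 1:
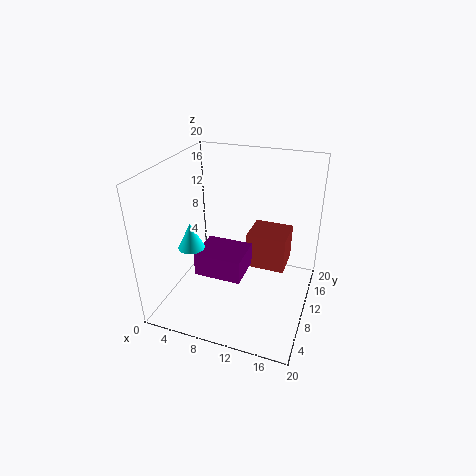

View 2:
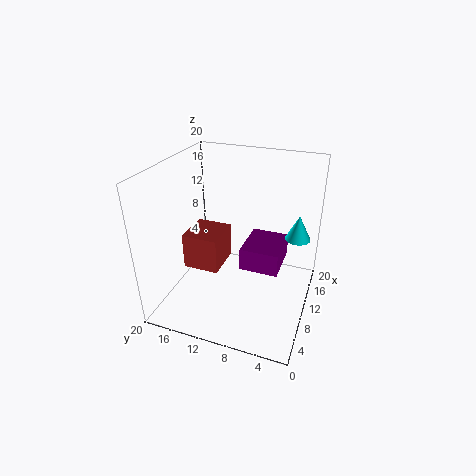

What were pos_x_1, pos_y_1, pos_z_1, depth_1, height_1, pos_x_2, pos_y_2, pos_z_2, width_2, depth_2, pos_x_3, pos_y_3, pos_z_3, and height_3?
pos_x_1 = 10
pos_y_1 = 13.5
pos_z_1 = 3
depth_1 = 5.5
height_1 = 5.5
pos_x_2 = 6.5
pos_y_2 = 3.5
pos_z_2 = 7.5
width_2 = 6
depth_2 = 5
pos_x_3 = 7.5
pos_y_3 = 1.5
pos_z_3 = 13
height_3 = 3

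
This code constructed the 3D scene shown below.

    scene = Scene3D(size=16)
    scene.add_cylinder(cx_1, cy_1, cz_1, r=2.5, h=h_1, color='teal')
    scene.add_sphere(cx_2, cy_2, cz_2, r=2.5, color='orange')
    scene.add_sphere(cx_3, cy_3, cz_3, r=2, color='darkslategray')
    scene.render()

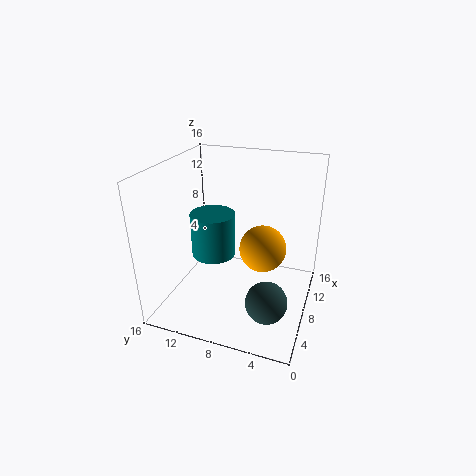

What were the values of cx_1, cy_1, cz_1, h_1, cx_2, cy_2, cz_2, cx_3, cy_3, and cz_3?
cx_1 = 8
cy_1 = 11
cz_1 = 5.5
h_1 = 5
cx_2 = 7.5
cy_2 = 5
cz_2 = 7.5
cx_3 = 2
cy_3 = 3
cz_3 = 5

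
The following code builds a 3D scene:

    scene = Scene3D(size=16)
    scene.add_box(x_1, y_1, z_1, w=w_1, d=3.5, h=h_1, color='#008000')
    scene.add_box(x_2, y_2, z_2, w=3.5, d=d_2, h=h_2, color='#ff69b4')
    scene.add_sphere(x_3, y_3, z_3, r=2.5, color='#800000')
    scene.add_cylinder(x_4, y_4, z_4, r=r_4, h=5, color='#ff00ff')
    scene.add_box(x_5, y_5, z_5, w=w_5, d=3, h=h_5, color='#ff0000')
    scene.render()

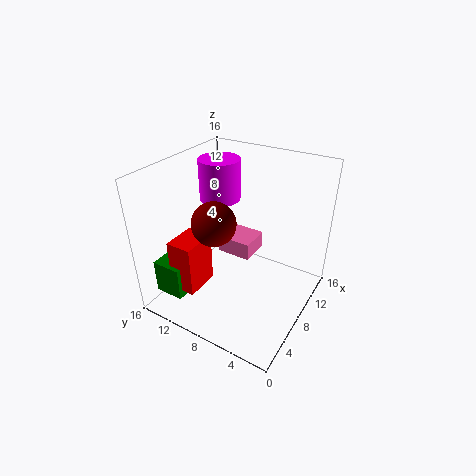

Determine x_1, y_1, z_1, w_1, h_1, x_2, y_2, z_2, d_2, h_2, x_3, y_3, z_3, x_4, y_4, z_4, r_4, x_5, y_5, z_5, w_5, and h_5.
x_1 = 2.5; y_1 = 12.5; z_1 = 1; w_1 = 5.5; h_1 = 4; x_2 = 8.5; y_2 = 7; z_2 = 5; d_2 = 4; h_2 = 2; x_3 = 7; y_3 = 10.5; z_3 = 9.5; x_4 = 12; y_4 = 13; z_4 = 10; r_4 = 2.5; x_5 = 3; y_5 = 11; z_5 = 2; w_5 = 4; h_5 = 6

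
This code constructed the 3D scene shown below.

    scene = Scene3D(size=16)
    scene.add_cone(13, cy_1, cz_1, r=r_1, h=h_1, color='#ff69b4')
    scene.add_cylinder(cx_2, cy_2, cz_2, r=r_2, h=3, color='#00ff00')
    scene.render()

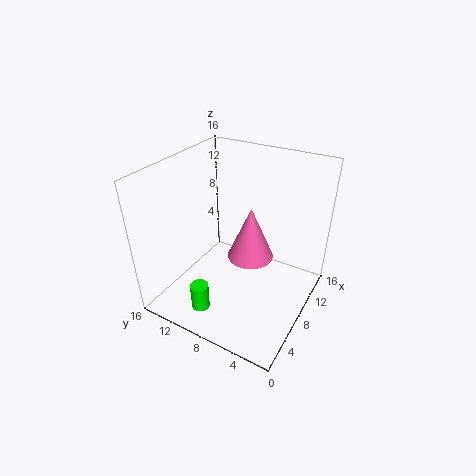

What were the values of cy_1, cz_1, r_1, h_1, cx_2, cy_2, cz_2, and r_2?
cy_1 = 9; cz_1 = 2; r_1 = 3; h_1 = 7; cx_2 = 3; cy_2 = 10; cz_2 = 1; r_2 = 1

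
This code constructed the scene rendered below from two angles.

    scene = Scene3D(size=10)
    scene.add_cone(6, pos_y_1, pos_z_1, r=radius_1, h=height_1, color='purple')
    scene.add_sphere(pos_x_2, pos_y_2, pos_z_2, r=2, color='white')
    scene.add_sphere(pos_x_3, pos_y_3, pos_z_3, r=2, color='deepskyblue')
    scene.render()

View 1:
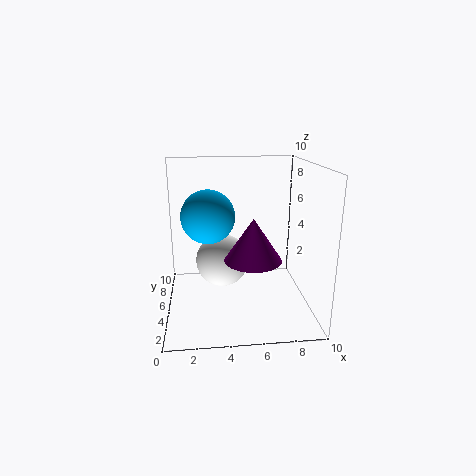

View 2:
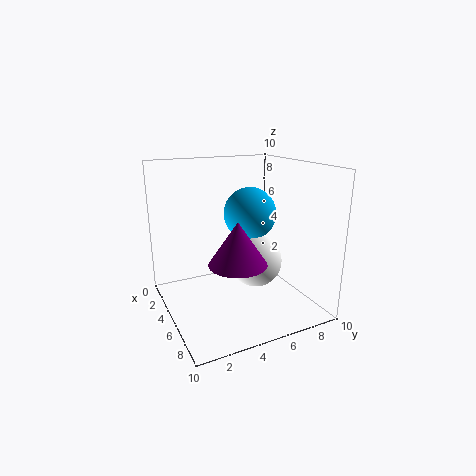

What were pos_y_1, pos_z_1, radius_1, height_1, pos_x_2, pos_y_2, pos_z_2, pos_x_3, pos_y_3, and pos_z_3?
pos_y_1 = 4.5
pos_z_1 = 3.5
radius_1 = 2
height_1 = 3
pos_x_2 = 4
pos_y_2 = 7
pos_z_2 = 2.5
pos_x_3 = 3
pos_y_3 = 7
pos_z_3 = 6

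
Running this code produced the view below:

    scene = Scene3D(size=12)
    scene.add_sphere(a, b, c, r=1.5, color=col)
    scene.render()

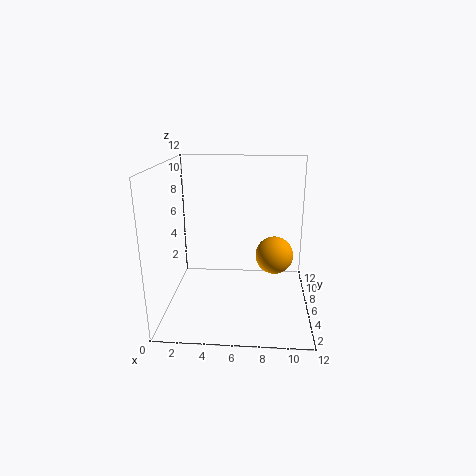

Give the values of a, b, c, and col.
a = 9, b = 5, c = 5, col = 'orange'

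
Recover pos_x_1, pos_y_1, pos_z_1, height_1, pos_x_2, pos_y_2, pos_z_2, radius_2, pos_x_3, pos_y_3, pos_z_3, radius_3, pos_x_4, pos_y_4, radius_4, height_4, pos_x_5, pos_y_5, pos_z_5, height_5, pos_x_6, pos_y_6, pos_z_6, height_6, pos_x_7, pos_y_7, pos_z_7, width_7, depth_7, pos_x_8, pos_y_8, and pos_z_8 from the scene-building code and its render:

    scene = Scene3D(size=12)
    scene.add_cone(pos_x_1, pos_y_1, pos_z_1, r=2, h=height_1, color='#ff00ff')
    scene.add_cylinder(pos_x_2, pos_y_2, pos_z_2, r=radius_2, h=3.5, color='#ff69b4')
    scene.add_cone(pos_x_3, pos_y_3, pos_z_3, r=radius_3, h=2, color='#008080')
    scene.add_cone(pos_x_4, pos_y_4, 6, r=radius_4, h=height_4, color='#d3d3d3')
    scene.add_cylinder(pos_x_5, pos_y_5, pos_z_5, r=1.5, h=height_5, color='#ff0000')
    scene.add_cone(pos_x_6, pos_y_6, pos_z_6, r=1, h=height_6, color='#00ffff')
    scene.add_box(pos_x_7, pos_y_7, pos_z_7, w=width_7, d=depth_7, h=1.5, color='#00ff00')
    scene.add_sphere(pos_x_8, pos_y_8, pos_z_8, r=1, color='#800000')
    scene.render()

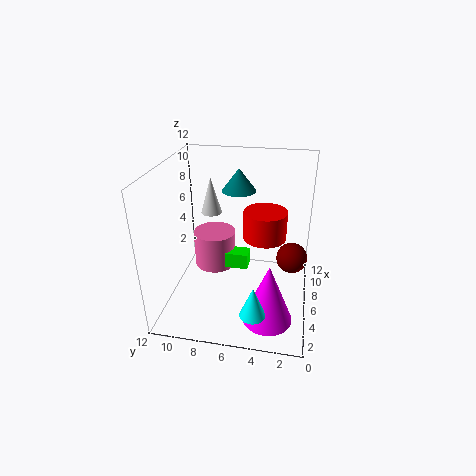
pos_x_1 = 3; pos_y_1 = 3; pos_z_1 = 0.5; height_1 = 5; pos_x_2 = 9.5; pos_y_2 = 9; pos_z_2 = 1; radius_2 = 2; pos_x_3 = 9; pos_y_3 = 6.5; pos_z_3 = 9; radius_3 = 1.5; pos_x_4 = 10.5; pos_y_4 = 9.5; radius_4 = 1; height_4 = 3.5; pos_x_5 = 3; pos_y_5 = 3.5; pos_z_5 = 8; height_5 = 2; pos_x_6 = 1.5; pos_y_6 = 4; pos_z_6 = 2; height_6 = 2.5; pos_x_7 = 8; pos_y_7 = 5.5; pos_z_7 = 1.5; width_7 = 1.5; depth_7 = 3.5; pos_x_8 = 1.5; pos_y_8 = 1.5; pos_z_8 = 7.5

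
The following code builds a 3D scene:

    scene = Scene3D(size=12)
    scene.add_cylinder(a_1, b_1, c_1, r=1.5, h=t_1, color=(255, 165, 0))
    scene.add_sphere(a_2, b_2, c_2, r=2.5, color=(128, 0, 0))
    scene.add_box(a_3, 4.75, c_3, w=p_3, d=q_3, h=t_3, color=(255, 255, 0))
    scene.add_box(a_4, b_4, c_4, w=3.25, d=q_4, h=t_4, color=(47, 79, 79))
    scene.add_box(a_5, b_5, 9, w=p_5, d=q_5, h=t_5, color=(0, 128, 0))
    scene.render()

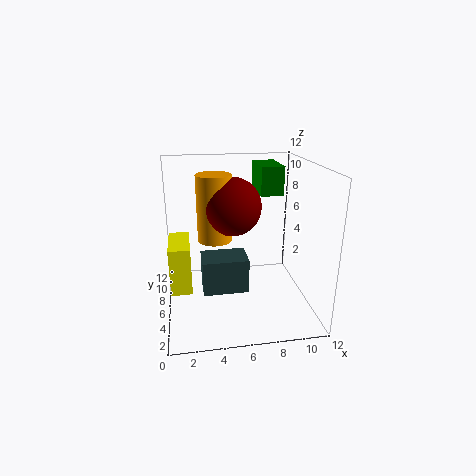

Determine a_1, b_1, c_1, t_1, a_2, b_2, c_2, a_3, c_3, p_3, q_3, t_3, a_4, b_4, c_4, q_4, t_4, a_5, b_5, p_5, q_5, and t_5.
a_1 = 4.25, b_1 = 7.75, c_1 = 5.25, t_1 = 5.75, a_2 = 5.75, b_2 = 7.5, c_2 = 8.25, a_3 = 0.25, c_3 = 1.75, p_3 = 1.75, q_3 = 4, t_3 = 4, a_4 = 2.75, b_4 = 1.25, c_4 = 3.75, q_4 = 2.25, t_4 = 2.5, a_5 = 8.25, b_5 = 7.5, p_5 = 2, q_5 = 3.75, t_5 = 2.5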